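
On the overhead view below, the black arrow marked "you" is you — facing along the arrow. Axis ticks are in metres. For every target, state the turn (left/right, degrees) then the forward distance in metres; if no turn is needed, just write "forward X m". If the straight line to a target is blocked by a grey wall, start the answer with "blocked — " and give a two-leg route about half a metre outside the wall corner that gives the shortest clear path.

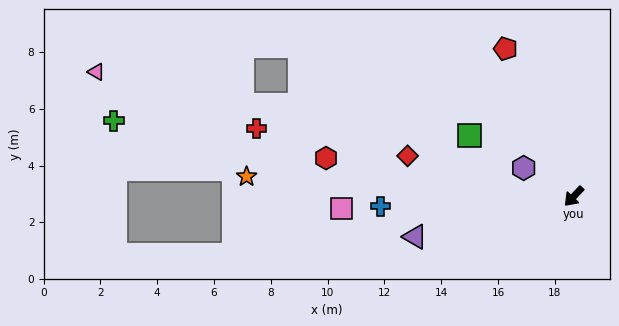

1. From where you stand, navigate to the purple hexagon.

turn right 76°, forward 2.0 m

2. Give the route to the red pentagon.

turn right 112°, forward 5.7 m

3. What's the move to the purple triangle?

turn right 32°, forward 5.8 m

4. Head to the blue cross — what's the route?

turn right 44°, forward 6.8 m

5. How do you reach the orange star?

turn right 50°, forward 11.5 m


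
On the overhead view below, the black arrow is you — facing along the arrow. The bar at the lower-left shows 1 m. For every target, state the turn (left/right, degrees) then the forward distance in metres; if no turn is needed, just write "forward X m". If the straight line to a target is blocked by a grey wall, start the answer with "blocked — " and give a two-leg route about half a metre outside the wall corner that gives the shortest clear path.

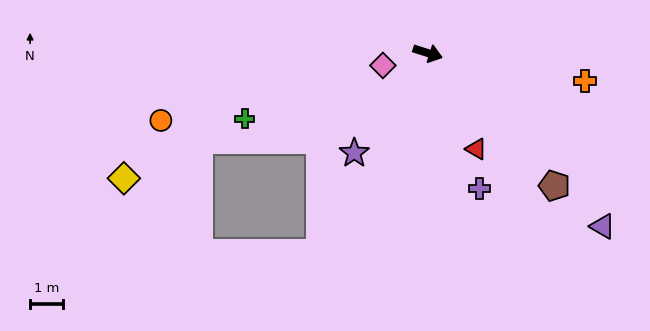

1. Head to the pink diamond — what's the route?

turn right 147°, forward 1.4 m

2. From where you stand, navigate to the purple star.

turn right 109°, forward 3.8 m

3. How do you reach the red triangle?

turn right 46°, forward 3.3 m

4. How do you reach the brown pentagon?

turn right 29°, forward 5.6 m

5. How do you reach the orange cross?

turn left 8°, forward 4.9 m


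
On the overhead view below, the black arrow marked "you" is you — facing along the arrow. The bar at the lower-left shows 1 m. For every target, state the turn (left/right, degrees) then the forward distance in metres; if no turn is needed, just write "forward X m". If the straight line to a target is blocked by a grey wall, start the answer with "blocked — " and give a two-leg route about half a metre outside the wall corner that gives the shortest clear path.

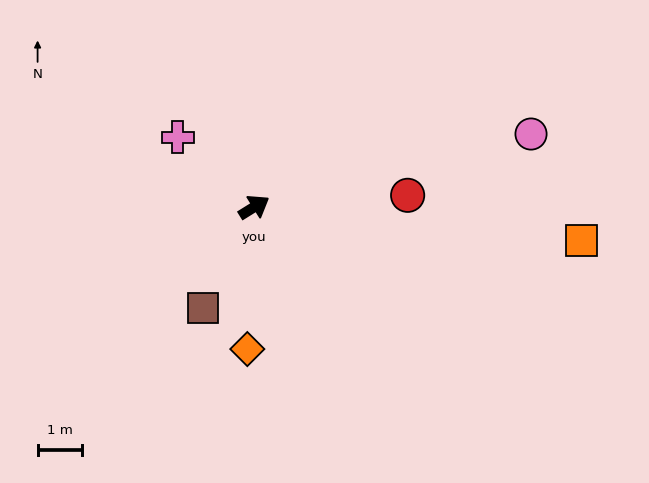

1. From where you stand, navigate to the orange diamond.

turn right 125°, forward 3.2 m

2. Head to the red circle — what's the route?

turn right 28°, forward 3.4 m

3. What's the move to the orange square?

turn right 38°, forward 7.3 m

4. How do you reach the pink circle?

turn right 17°, forward 6.4 m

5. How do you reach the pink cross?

turn left 106°, forward 2.3 m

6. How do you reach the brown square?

turn right 149°, forward 2.5 m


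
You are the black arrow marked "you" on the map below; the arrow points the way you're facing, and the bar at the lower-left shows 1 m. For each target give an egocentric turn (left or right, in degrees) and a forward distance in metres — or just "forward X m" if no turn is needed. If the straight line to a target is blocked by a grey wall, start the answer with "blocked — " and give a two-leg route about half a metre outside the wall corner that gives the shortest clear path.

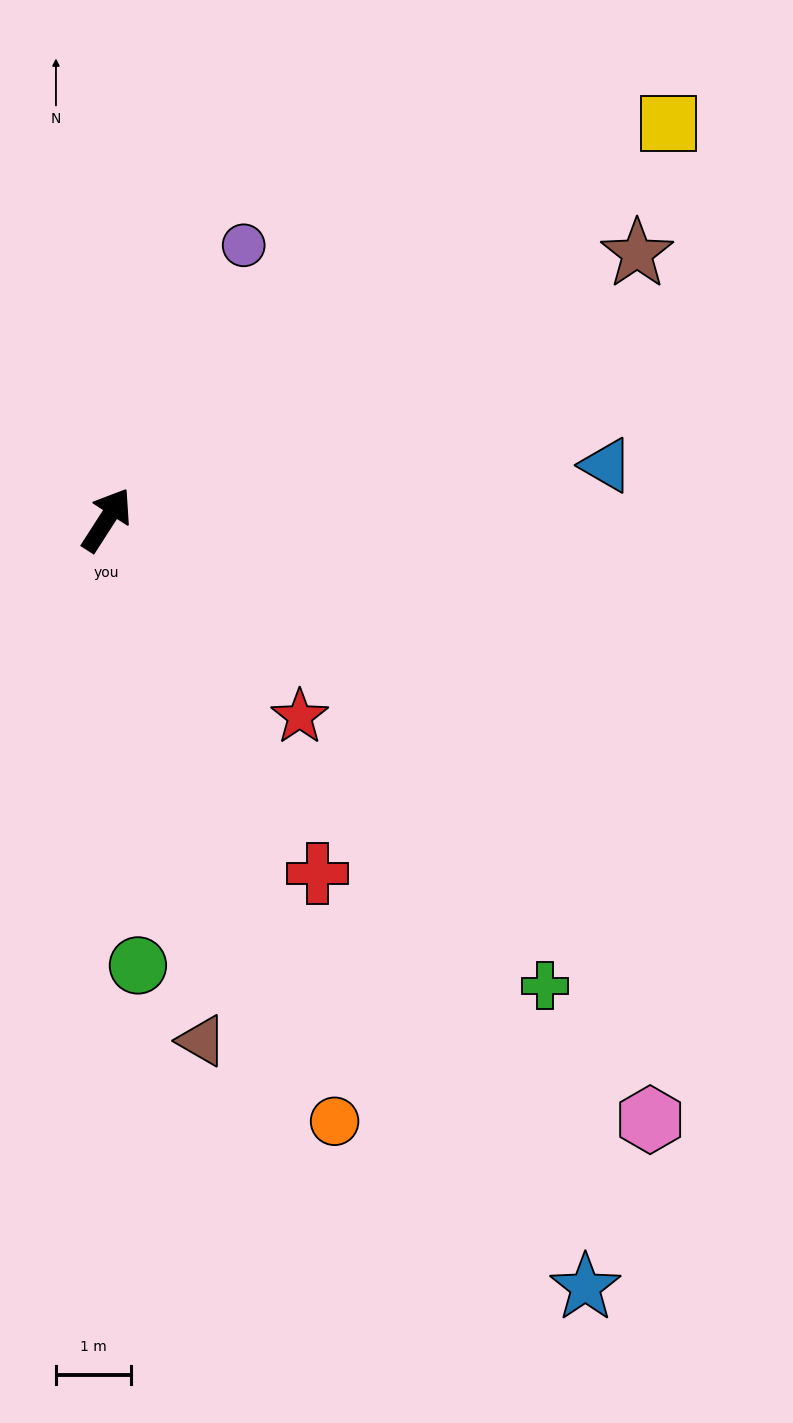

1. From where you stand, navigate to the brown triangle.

turn right 137°, forward 7.1 m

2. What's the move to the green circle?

turn right 143°, forward 6.0 m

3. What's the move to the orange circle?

turn right 126°, forward 8.6 m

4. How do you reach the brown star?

turn right 31°, forward 7.9 m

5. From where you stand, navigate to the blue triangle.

turn right 51°, forward 6.7 m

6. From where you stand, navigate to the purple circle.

turn left 6°, forward 4.1 m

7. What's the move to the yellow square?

turn right 22°, forward 9.2 m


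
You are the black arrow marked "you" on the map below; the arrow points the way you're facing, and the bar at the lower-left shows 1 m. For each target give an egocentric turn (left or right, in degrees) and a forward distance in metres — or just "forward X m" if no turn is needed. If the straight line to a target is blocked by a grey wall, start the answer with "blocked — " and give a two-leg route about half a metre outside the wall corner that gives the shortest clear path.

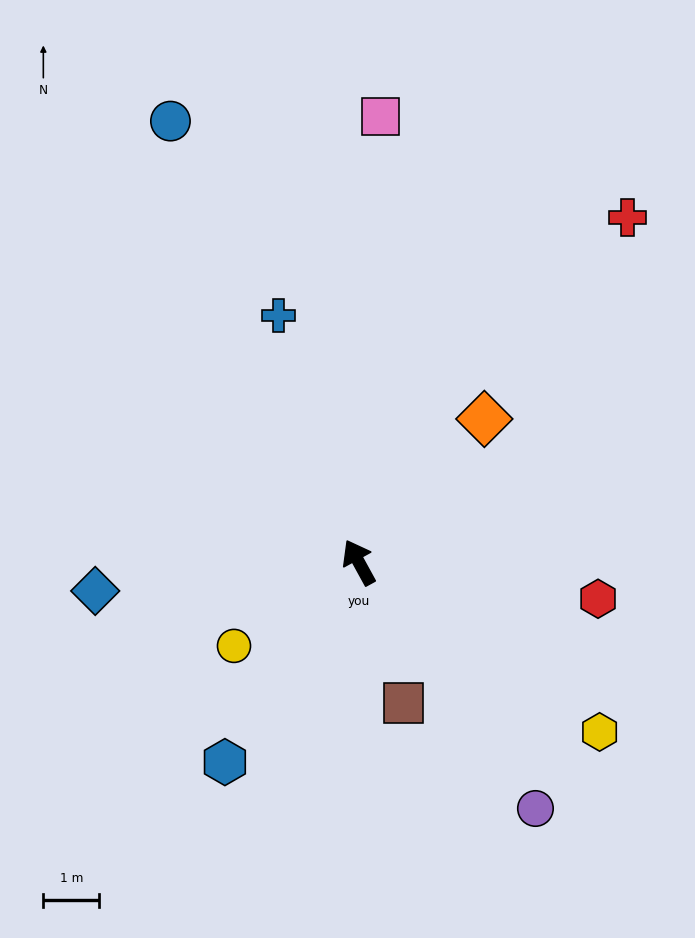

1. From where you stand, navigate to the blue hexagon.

turn left 117°, forward 4.3 m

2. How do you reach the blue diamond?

turn left 67°, forward 4.7 m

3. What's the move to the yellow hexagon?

turn right 154°, forward 5.3 m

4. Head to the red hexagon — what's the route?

turn right 127°, forward 4.3 m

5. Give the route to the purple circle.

turn right 173°, forward 5.4 m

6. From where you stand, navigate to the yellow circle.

turn left 95°, forward 2.7 m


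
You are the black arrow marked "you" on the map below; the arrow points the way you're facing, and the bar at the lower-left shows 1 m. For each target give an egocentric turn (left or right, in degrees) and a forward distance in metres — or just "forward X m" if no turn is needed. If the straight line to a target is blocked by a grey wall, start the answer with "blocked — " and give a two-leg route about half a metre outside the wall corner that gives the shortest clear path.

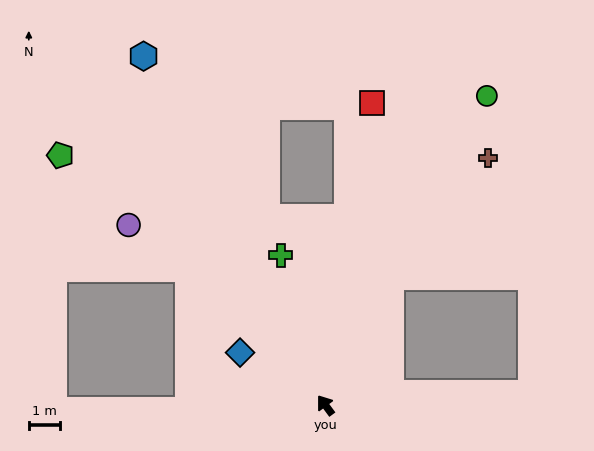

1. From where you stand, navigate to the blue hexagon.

turn right 9°, forward 12.8 m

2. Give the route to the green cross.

turn right 20°, forward 5.1 m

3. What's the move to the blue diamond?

turn left 22°, forward 3.3 m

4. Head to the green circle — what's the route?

turn right 64°, forward 11.3 m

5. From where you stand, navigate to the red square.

turn right 45°, forward 9.9 m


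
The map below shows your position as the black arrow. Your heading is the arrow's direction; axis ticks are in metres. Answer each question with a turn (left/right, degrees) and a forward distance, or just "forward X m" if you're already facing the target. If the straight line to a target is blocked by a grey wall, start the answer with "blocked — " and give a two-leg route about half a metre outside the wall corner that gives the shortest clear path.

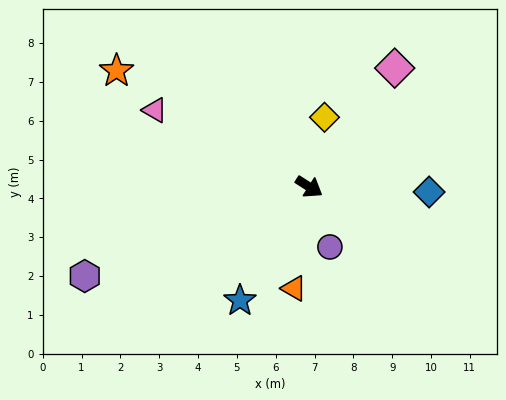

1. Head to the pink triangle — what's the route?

turn right 174°, forward 4.4 m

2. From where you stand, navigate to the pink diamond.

turn left 87°, forward 3.8 m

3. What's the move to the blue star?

turn right 89°, forward 3.4 m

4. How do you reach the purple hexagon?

turn right 126°, forward 6.2 m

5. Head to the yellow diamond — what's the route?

turn left 110°, forward 1.8 m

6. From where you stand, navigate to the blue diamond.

turn left 30°, forward 3.1 m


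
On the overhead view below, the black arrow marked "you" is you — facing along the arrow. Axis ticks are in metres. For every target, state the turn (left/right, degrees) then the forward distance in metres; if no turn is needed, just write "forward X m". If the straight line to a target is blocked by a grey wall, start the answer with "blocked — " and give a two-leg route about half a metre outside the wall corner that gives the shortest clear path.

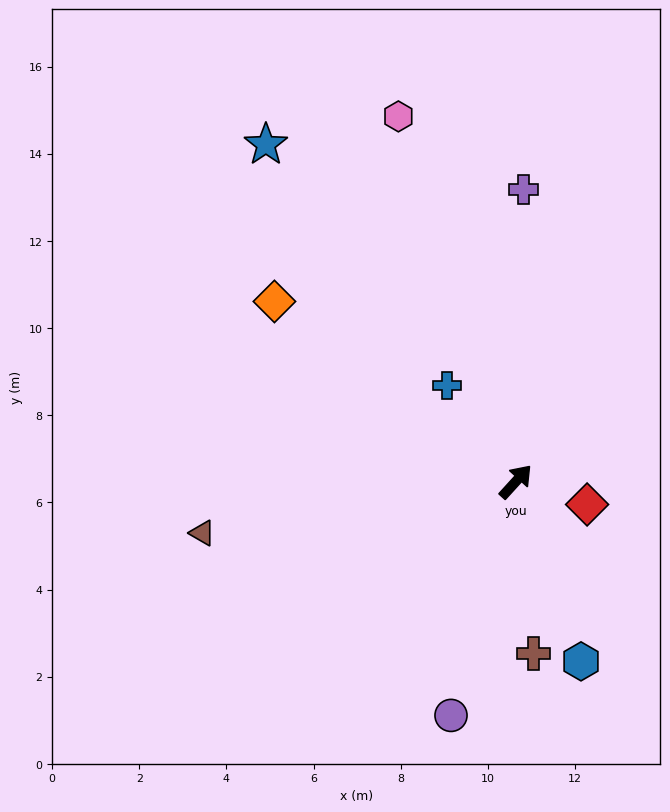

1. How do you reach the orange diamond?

turn left 96°, forward 6.9 m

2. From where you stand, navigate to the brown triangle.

turn left 142°, forward 7.3 m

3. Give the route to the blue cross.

turn left 78°, forward 2.7 m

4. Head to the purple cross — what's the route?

turn left 41°, forward 6.7 m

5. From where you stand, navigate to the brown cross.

turn right 132°, forward 4.0 m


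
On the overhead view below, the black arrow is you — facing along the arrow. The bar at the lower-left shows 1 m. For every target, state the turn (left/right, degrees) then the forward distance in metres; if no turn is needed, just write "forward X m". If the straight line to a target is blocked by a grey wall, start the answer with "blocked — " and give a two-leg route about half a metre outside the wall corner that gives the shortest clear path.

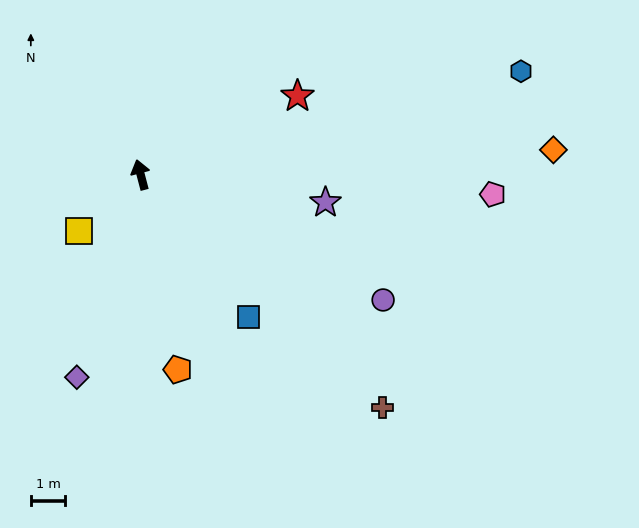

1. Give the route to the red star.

turn right 78°, forward 5.1 m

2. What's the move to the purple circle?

turn right 132°, forward 8.0 m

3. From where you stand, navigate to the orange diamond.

turn right 101°, forward 12.1 m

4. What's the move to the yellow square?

turn left 118°, forward 2.4 m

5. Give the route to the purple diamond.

turn left 148°, forward 6.2 m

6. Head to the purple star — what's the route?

turn right 113°, forward 5.5 m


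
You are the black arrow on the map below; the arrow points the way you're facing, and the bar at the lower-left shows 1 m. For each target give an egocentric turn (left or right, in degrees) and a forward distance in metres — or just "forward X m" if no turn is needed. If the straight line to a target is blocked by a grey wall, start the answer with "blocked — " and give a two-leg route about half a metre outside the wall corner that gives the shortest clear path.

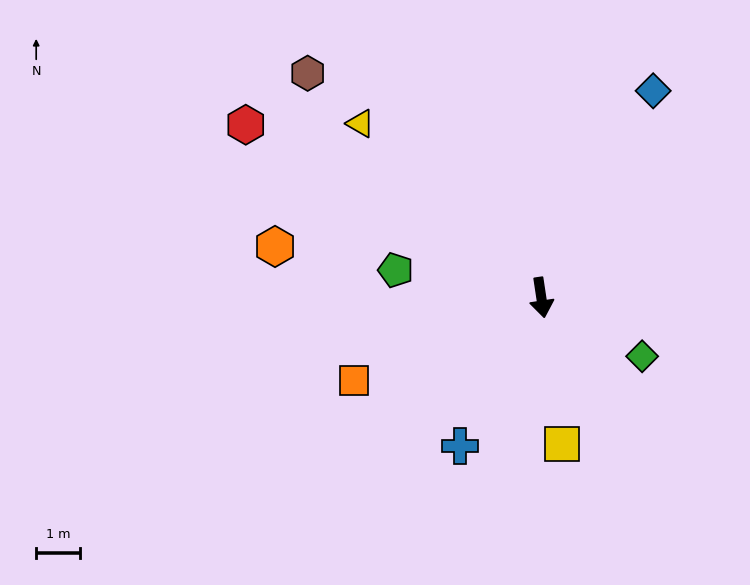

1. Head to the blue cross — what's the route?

turn right 37°, forward 3.9 m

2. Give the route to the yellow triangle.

turn right 142°, forward 5.8 m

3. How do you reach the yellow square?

forward 3.4 m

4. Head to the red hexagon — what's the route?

turn right 129°, forward 7.9 m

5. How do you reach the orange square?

turn right 75°, forward 4.7 m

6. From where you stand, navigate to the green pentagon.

turn right 109°, forward 3.4 m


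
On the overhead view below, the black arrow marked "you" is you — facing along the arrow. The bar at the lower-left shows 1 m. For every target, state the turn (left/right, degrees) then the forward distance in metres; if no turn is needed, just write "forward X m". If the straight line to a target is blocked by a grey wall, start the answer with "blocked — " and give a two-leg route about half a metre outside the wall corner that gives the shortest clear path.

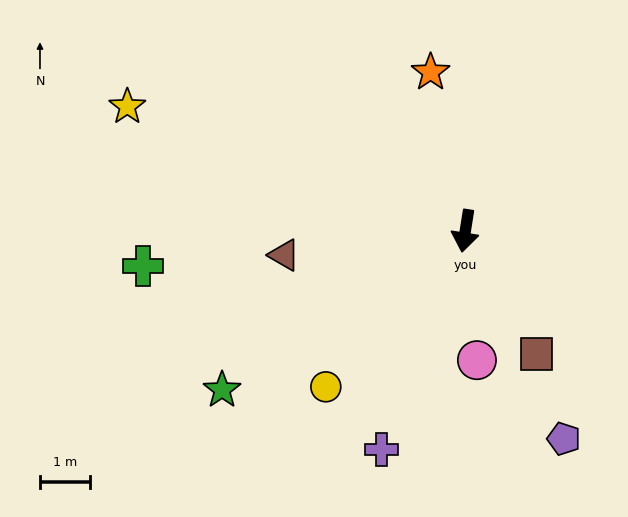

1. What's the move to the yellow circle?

turn right 33°, forward 4.2 m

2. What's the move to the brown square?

turn left 39°, forward 2.9 m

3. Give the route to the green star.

turn right 48°, forward 5.8 m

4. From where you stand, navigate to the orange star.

turn right 159°, forward 3.3 m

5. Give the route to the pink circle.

turn left 14°, forward 2.6 m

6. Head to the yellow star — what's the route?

turn right 101°, forward 7.2 m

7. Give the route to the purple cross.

turn right 12°, forward 4.7 m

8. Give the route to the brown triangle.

turn right 73°, forward 3.7 m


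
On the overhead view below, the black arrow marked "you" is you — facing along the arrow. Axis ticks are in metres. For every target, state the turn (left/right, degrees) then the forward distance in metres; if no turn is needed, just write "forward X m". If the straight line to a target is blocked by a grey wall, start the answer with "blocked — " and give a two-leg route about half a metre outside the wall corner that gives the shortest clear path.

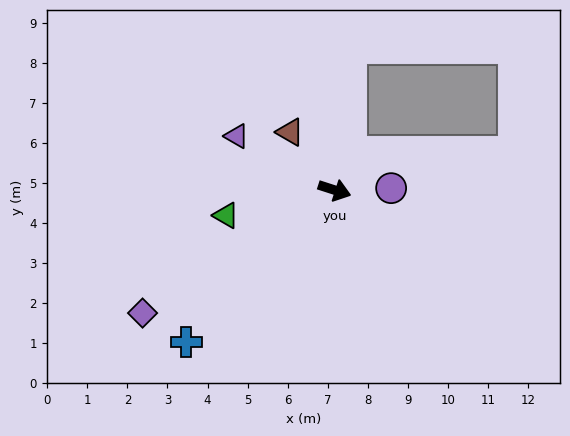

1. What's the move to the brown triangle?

turn left 145°, forward 1.8 m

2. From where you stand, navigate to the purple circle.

turn left 20°, forward 1.4 m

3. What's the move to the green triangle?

turn right 149°, forward 2.8 m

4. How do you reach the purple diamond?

turn right 129°, forward 5.7 m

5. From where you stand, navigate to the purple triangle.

turn left 169°, forward 2.8 m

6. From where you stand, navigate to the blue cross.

turn right 116°, forward 5.3 m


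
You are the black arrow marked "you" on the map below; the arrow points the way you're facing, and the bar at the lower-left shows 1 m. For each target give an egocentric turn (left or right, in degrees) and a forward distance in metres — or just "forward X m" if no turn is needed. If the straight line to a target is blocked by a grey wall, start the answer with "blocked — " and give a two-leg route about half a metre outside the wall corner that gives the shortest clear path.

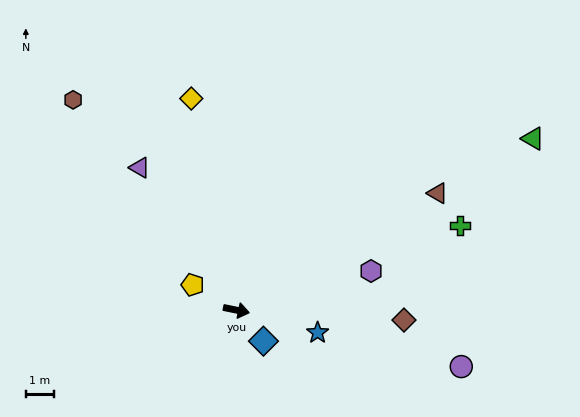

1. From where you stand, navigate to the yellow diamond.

turn left 114°, forward 7.6 m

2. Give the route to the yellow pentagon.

turn left 162°, forward 1.8 m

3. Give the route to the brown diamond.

turn left 8°, forward 5.9 m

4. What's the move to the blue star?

turn right 4°, forward 3.0 m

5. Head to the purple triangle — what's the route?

turn left 136°, forward 6.1 m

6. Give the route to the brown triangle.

turn left 42°, forward 8.2 m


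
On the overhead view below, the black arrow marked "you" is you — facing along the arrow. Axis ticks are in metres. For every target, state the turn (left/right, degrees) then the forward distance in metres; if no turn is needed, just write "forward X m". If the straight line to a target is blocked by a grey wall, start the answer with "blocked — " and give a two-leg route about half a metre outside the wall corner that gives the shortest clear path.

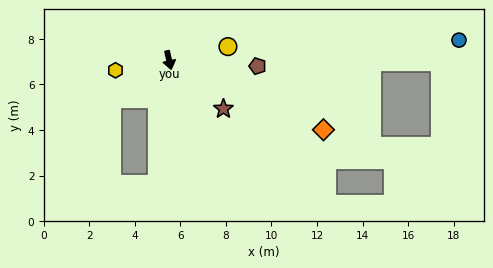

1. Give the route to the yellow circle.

turn left 90°, forward 2.6 m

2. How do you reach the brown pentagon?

turn left 74°, forward 3.9 m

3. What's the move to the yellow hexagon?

turn right 92°, forward 2.4 m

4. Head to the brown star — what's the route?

turn left 36°, forward 3.2 m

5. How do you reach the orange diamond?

turn left 53°, forward 7.4 m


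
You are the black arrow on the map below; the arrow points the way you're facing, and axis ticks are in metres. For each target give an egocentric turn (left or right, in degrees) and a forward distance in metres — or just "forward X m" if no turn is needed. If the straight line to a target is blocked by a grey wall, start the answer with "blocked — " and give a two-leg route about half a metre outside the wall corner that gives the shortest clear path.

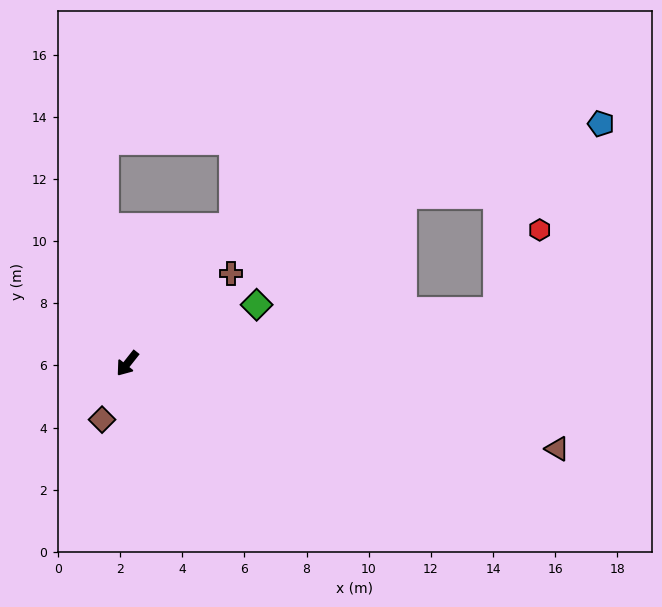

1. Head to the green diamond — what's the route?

turn left 153°, forward 4.6 m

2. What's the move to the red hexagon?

blocked — turn left 137°, forward 12.0 m, then turn left 53°, forward 2.9 m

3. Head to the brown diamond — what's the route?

turn left 14°, forward 2.0 m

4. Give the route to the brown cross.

turn left 169°, forward 4.4 m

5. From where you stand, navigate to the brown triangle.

turn left 117°, forward 14.1 m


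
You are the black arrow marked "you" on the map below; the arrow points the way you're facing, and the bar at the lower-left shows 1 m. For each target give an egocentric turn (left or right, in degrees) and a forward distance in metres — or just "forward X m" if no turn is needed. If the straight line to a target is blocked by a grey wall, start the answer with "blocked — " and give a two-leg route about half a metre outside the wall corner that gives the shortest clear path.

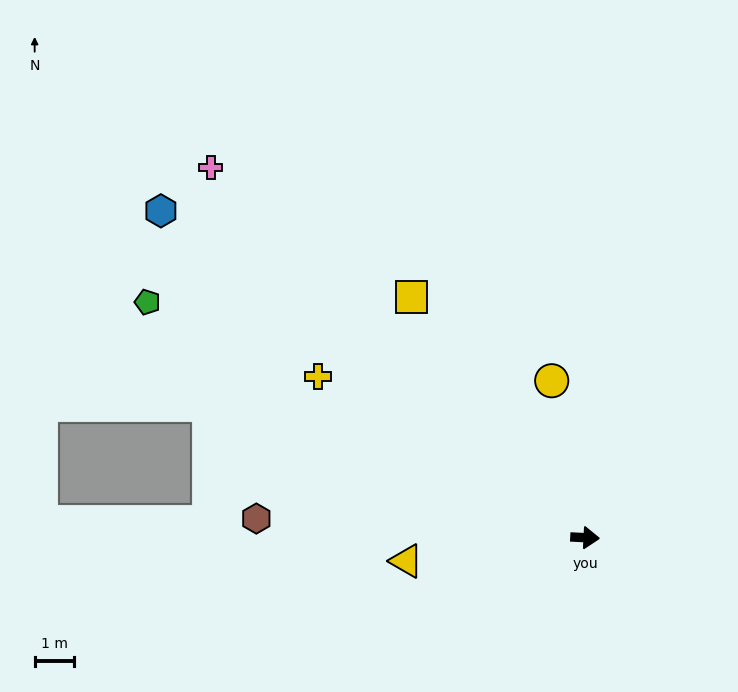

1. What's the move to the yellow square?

turn left 129°, forward 7.6 m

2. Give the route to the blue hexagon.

turn left 145°, forward 13.7 m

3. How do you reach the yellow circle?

turn left 105°, forward 4.1 m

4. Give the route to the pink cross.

turn left 138°, forward 13.4 m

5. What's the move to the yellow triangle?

turn right 170°, forward 4.6 m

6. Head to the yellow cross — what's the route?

turn left 152°, forward 8.0 m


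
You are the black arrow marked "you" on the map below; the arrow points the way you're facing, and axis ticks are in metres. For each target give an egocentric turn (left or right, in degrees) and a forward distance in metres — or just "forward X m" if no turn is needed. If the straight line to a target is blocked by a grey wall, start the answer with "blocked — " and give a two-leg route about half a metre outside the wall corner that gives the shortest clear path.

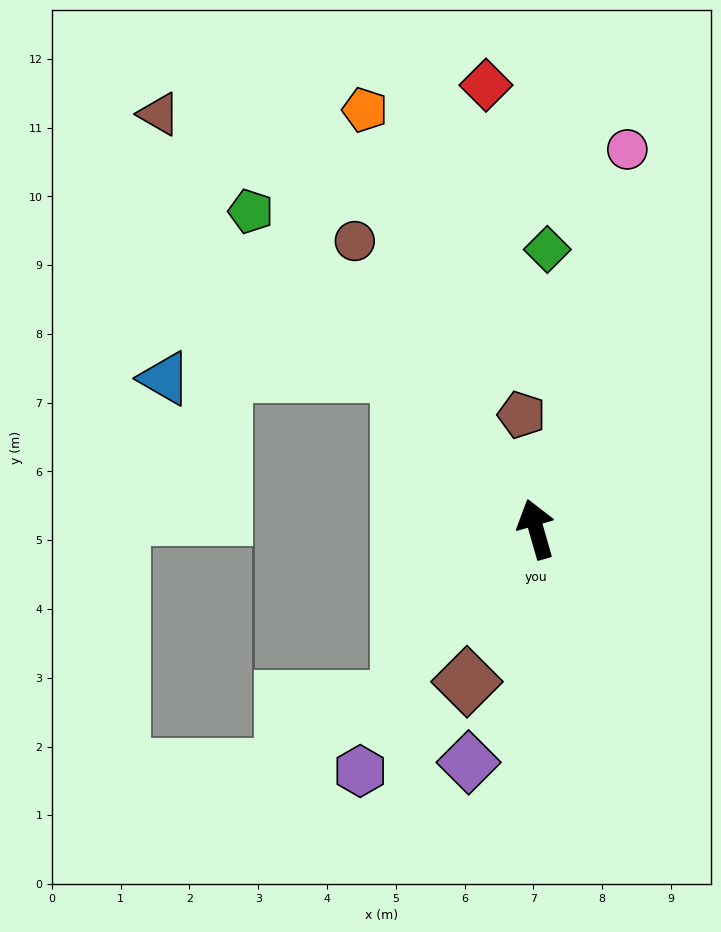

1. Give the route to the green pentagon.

turn left 26°, forward 6.2 m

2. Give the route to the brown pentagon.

turn right 9°, forward 1.7 m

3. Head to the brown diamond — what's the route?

turn left 140°, forward 2.4 m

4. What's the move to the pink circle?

turn right 29°, forward 5.7 m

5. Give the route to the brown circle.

turn left 16°, forward 4.9 m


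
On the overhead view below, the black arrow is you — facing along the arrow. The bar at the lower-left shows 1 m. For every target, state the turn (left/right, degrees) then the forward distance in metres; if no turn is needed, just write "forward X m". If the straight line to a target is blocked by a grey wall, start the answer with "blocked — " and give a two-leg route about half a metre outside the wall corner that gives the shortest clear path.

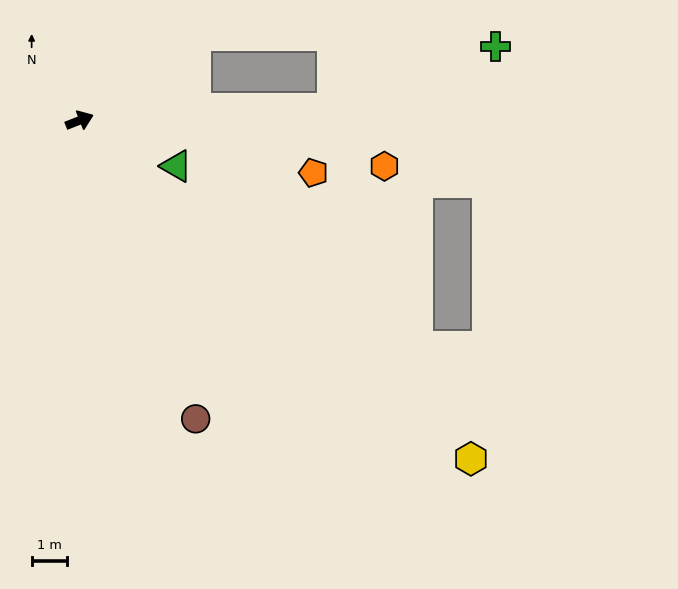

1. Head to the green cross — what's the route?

blocked — turn right 19°, forward 7.1 m, then turn left 18°, forward 4.9 m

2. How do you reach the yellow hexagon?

turn right 62°, forward 14.6 m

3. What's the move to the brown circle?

turn right 90°, forward 9.0 m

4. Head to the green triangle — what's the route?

turn right 47°, forward 3.0 m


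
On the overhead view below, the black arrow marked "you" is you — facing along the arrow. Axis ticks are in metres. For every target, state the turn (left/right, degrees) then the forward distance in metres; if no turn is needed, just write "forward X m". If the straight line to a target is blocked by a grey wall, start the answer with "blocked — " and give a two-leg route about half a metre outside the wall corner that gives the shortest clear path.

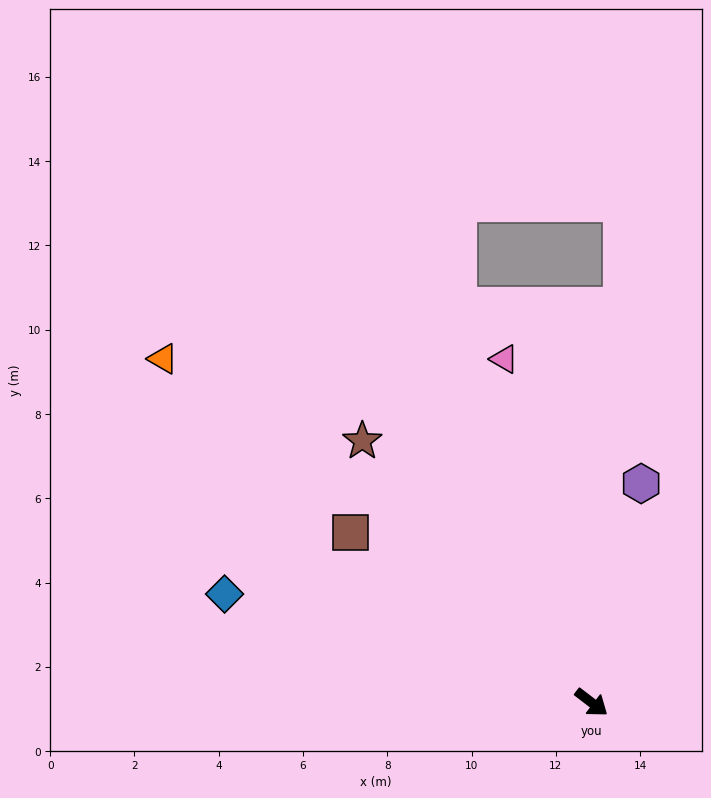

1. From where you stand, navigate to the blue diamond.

turn right 159°, forward 9.1 m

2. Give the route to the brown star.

turn left 169°, forward 8.3 m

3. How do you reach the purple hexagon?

turn left 115°, forward 5.3 m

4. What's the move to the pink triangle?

turn left 142°, forward 8.4 m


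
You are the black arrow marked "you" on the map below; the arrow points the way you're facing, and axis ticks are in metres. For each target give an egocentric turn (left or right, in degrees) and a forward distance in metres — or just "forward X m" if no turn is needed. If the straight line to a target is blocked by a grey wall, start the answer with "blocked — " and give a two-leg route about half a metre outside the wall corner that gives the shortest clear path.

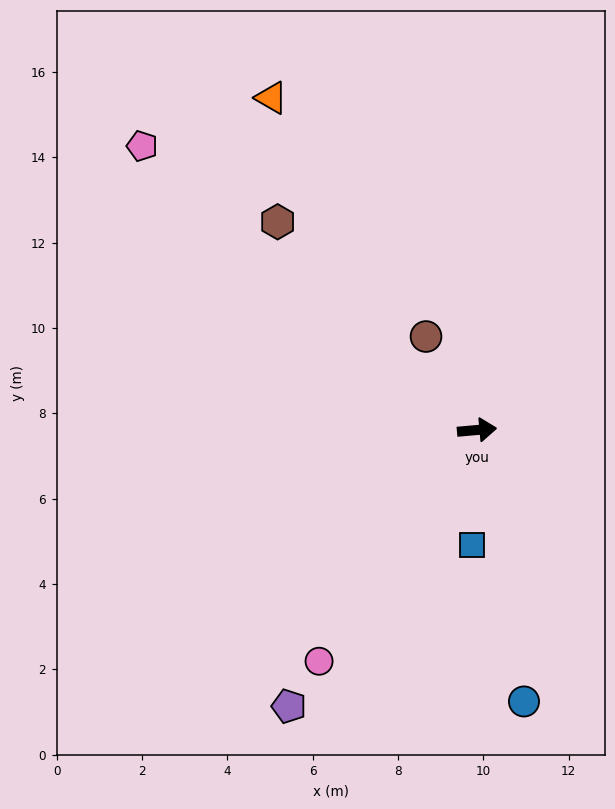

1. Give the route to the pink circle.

turn right 129°, forward 6.6 m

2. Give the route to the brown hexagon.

turn left 129°, forward 6.8 m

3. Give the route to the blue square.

turn right 97°, forward 2.7 m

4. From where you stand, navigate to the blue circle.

turn right 85°, forward 6.5 m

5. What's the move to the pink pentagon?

turn left 135°, forward 10.3 m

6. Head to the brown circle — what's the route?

turn left 114°, forward 2.5 m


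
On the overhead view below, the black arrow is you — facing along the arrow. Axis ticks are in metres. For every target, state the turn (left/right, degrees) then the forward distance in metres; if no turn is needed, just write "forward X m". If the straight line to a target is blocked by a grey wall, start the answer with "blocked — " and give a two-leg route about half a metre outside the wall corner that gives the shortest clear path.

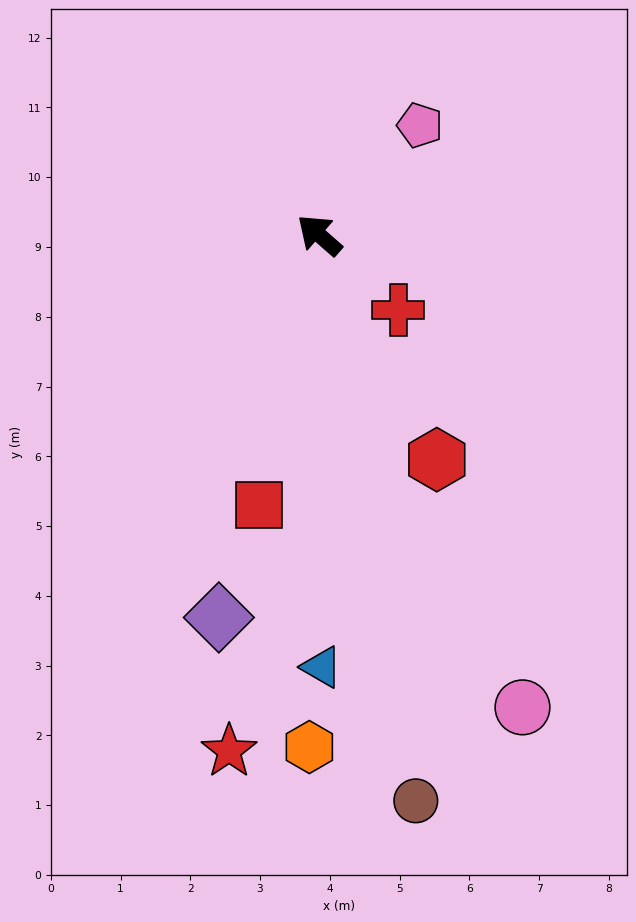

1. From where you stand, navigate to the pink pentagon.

turn right 91°, forward 2.1 m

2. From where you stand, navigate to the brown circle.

turn left 141°, forward 8.2 m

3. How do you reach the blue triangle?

turn left 132°, forward 6.2 m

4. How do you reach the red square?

turn left 119°, forward 4.0 m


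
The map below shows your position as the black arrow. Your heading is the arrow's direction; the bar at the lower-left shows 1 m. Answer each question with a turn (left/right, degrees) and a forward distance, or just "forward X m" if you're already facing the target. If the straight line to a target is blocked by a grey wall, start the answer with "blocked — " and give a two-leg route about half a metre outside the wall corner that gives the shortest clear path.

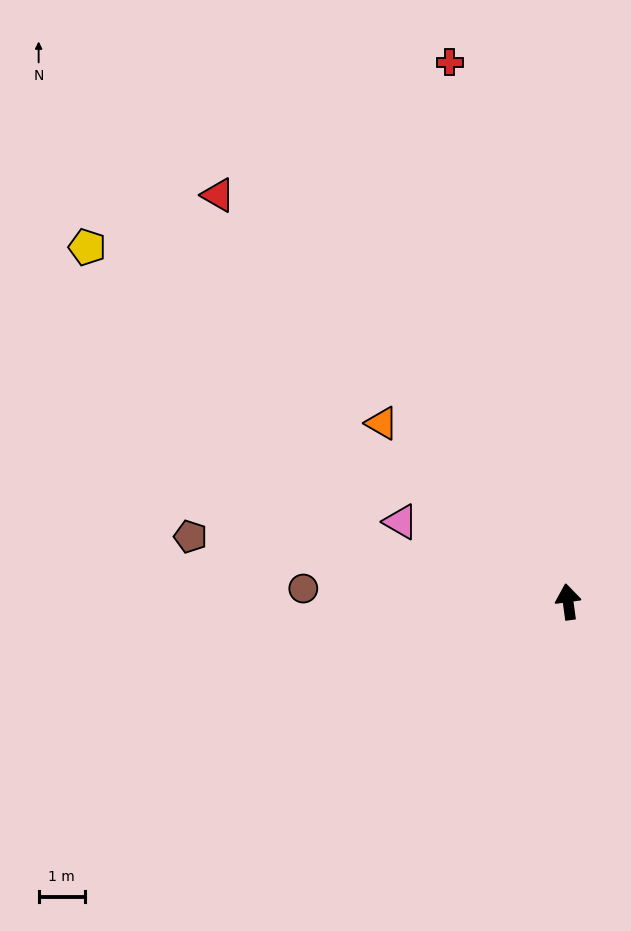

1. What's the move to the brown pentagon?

turn left 72°, forward 8.3 m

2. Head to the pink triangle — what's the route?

turn left 57°, forward 4.0 m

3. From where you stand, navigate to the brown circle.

turn left 79°, forward 5.8 m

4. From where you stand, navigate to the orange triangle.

turn left 38°, forward 5.6 m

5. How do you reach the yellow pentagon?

turn left 46°, forward 13.0 m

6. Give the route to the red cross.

turn left 5°, forward 12.0 m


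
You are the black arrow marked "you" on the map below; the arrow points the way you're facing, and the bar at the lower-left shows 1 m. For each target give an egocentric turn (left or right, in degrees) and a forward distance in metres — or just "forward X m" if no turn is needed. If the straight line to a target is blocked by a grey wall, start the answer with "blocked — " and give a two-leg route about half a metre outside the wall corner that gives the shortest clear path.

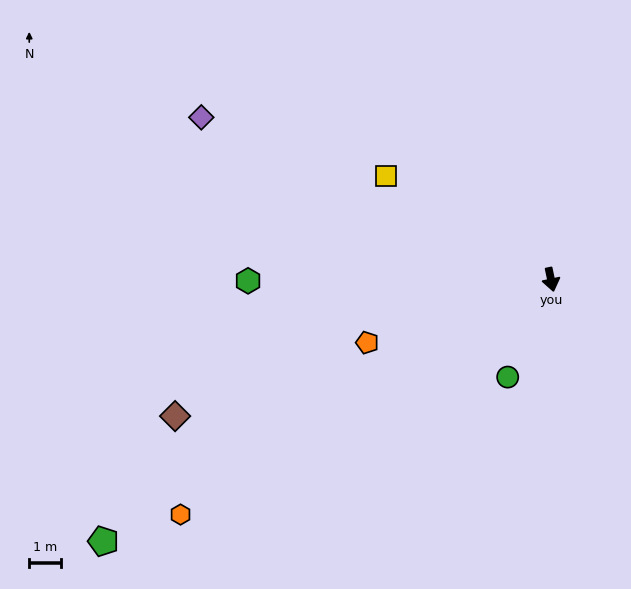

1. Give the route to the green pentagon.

turn right 72°, forward 16.2 m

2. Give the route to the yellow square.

turn right 134°, forward 6.1 m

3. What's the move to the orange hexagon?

turn right 70°, forward 13.7 m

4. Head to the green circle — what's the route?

turn right 36°, forward 3.3 m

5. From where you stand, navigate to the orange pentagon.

turn right 83°, forward 6.1 m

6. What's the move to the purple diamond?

turn right 127°, forward 12.1 m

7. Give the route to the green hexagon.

turn right 102°, forward 9.5 m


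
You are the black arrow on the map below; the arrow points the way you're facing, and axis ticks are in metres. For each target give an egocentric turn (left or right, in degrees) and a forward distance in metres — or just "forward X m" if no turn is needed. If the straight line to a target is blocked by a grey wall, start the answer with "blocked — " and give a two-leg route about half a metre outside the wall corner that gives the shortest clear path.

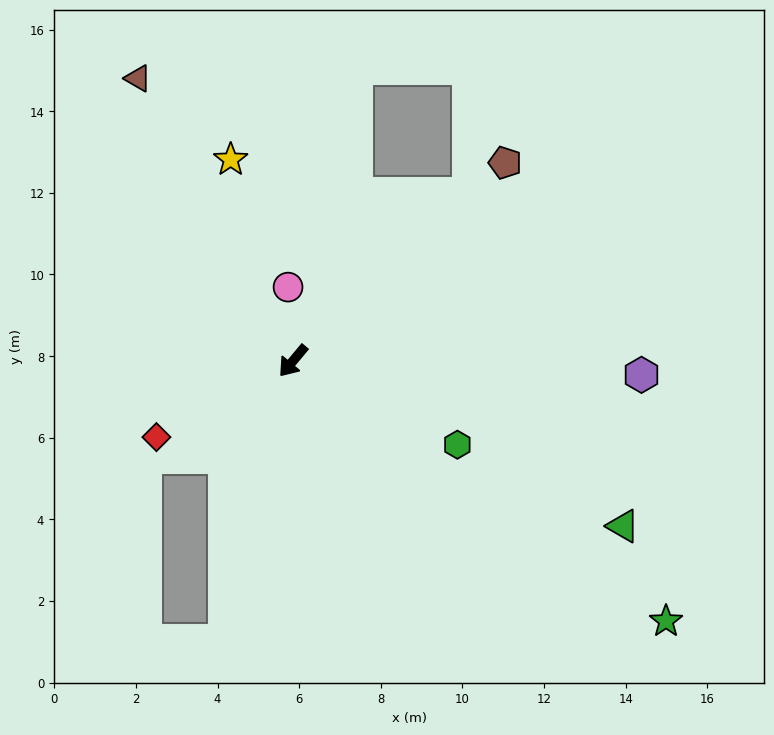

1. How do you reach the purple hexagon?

turn left 128°, forward 8.5 m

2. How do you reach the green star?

turn left 95°, forward 11.1 m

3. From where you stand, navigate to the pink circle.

turn right 136°, forward 1.8 m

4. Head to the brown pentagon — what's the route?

turn left 173°, forward 7.1 m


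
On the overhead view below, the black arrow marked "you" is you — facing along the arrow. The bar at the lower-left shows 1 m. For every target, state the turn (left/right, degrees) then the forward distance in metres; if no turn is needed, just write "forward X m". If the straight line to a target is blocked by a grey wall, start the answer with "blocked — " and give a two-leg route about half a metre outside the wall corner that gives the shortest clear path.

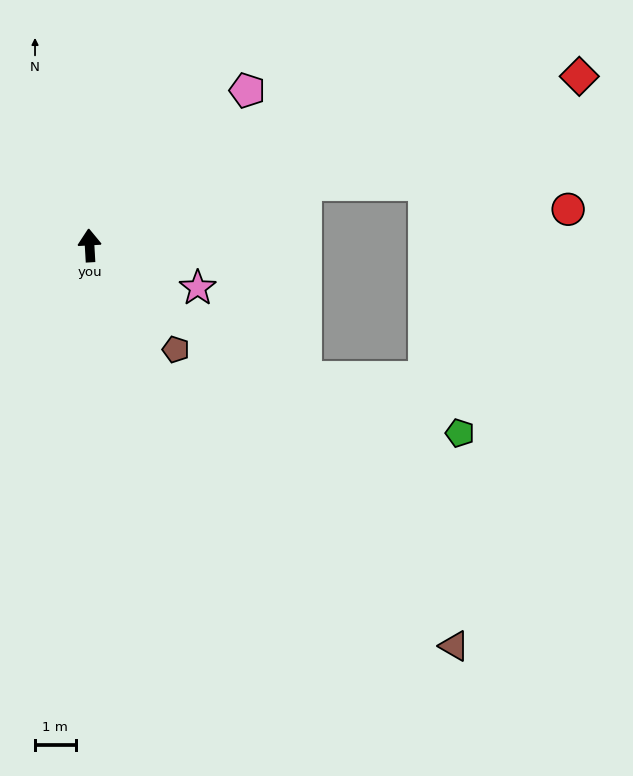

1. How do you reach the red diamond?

turn right 74°, forward 12.8 m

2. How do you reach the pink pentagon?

turn right 49°, forward 5.5 m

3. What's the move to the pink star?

turn right 115°, forward 2.9 m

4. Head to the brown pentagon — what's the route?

turn right 144°, forward 3.3 m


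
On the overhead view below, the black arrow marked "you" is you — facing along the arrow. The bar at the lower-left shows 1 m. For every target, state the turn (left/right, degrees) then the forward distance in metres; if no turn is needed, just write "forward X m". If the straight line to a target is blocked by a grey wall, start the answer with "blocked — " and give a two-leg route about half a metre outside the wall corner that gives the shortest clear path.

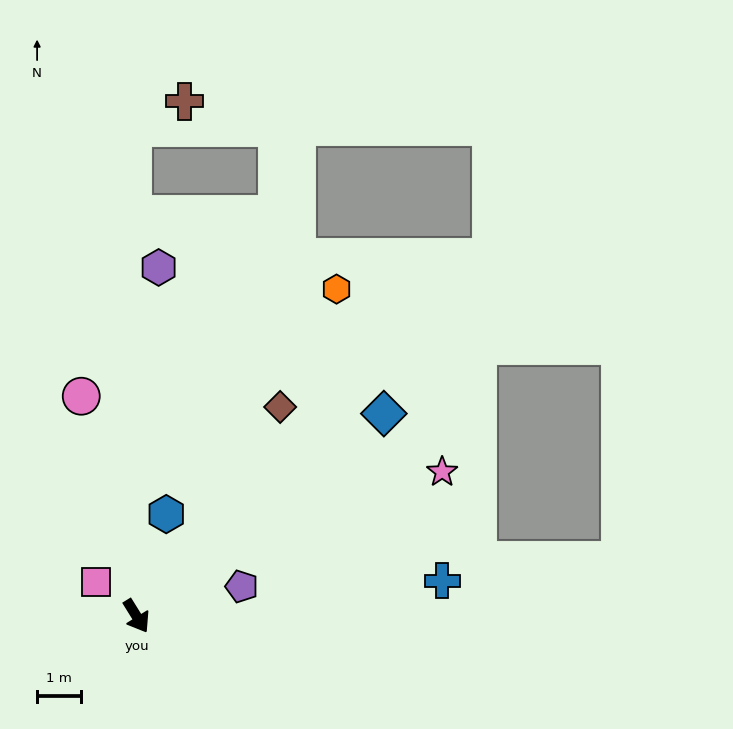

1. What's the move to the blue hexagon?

turn left 132°, forward 2.4 m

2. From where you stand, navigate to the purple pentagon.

turn left 74°, forward 2.5 m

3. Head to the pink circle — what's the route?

turn left 162°, forward 5.2 m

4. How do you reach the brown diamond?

turn left 114°, forward 5.8 m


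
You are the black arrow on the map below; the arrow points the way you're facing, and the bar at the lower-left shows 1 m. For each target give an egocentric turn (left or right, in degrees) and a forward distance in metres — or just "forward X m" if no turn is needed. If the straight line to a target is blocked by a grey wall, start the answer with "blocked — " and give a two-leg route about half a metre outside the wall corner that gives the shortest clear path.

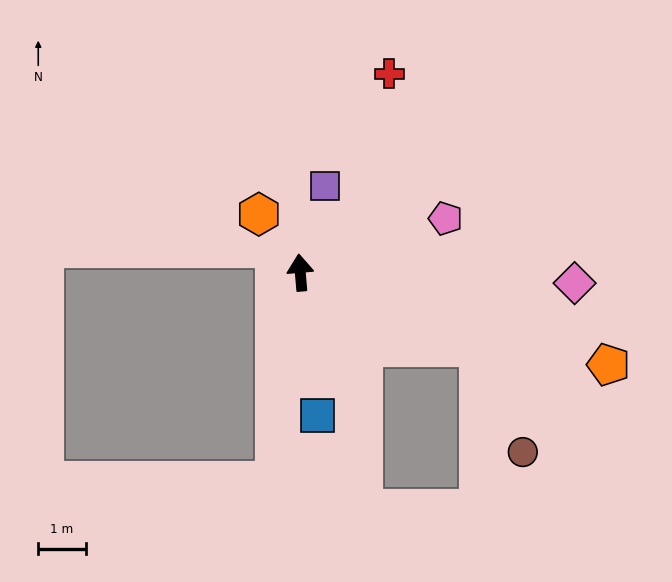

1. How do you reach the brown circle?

blocked — turn right 117°, forward 4.1 m, then turn right 46°, forward 2.4 m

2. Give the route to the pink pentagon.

turn right 74°, forward 3.3 m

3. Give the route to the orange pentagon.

turn right 112°, forward 6.7 m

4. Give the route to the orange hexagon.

turn left 31°, forward 1.5 m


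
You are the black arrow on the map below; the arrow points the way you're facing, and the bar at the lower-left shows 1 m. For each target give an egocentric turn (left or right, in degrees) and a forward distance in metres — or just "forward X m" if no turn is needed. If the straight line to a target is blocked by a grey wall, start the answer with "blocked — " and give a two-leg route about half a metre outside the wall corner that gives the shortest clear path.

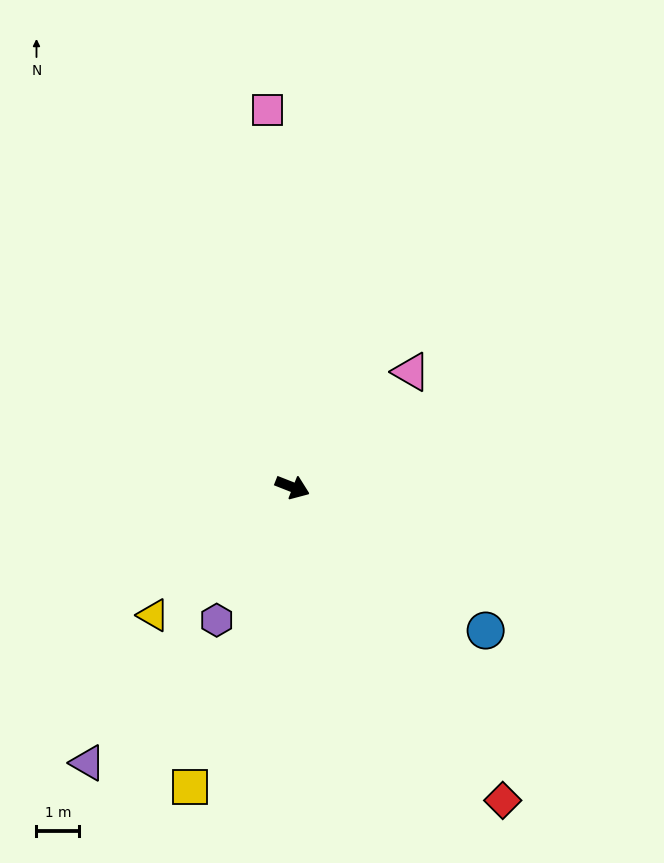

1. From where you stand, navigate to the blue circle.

turn right 15°, forward 5.6 m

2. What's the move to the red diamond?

turn right 35°, forward 8.9 m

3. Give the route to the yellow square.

turn right 87°, forward 7.4 m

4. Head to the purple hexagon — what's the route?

turn right 98°, forward 3.6 m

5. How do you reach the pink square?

turn left 115°, forward 8.9 m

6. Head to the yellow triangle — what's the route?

turn right 116°, forward 4.4 m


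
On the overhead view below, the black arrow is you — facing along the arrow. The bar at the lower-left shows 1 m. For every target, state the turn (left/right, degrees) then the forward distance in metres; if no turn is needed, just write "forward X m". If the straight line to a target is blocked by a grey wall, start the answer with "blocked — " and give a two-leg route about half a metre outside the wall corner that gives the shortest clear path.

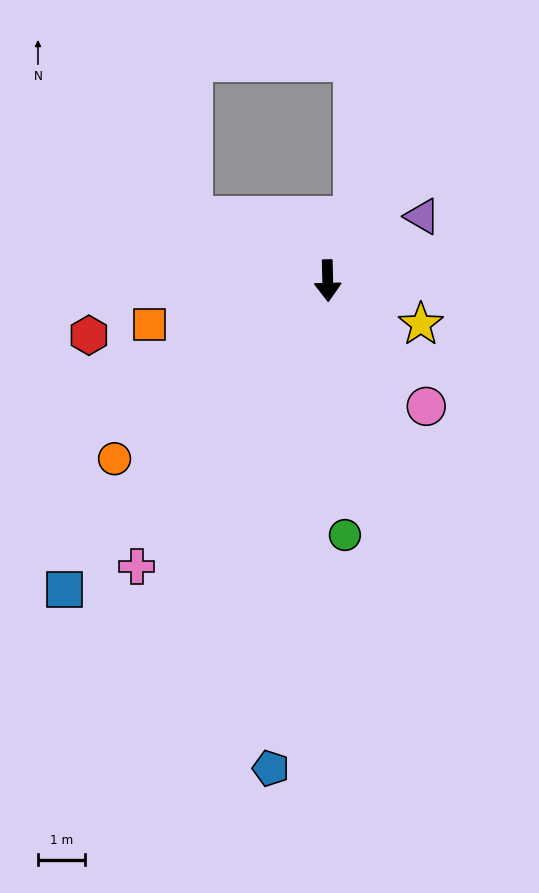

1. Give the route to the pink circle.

turn left 37°, forward 3.4 m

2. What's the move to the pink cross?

turn right 35°, forward 7.3 m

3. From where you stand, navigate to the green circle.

turn left 2°, forward 5.4 m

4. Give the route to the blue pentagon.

turn right 8°, forward 10.4 m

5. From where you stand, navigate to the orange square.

turn right 78°, forward 3.9 m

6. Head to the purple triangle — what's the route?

turn left 123°, forward 2.4 m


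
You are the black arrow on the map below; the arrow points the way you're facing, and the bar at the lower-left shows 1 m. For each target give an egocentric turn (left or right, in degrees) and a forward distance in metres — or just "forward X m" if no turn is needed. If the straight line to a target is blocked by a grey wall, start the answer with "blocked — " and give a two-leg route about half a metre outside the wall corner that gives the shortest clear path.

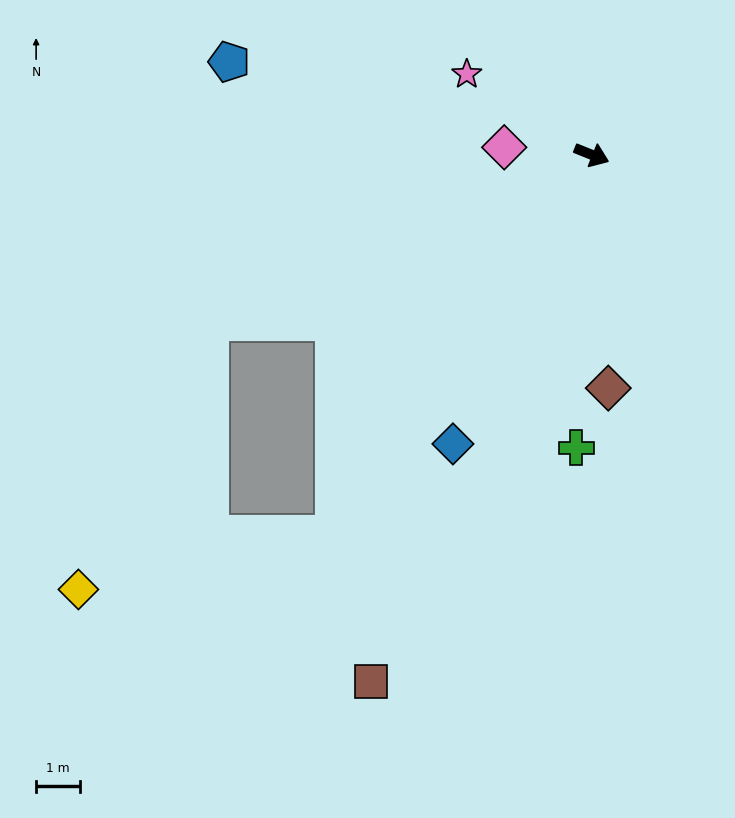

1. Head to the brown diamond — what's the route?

turn right 64°, forward 5.3 m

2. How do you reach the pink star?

turn left 169°, forward 3.4 m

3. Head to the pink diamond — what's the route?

turn right 163°, forward 2.0 m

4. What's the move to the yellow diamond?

blocked — turn right 134°, forward 9.5 m, then turn left 40°, forward 6.8 m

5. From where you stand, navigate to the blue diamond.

turn right 94°, forward 7.3 m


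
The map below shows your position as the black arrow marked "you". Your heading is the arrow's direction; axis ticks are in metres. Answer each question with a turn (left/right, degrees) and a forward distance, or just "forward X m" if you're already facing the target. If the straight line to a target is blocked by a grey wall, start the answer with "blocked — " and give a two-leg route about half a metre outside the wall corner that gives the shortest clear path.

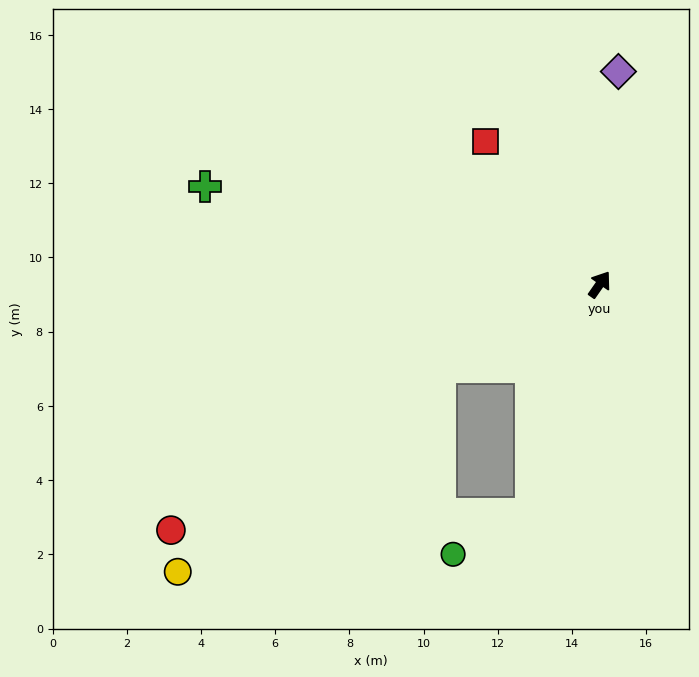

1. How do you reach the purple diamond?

turn left 30°, forward 5.8 m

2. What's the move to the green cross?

turn left 111°, forward 11.0 m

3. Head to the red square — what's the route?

turn left 74°, forward 4.9 m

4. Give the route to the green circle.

blocked — turn right 162°, forward 6.4 m, then turn right 45°, forward 2.4 m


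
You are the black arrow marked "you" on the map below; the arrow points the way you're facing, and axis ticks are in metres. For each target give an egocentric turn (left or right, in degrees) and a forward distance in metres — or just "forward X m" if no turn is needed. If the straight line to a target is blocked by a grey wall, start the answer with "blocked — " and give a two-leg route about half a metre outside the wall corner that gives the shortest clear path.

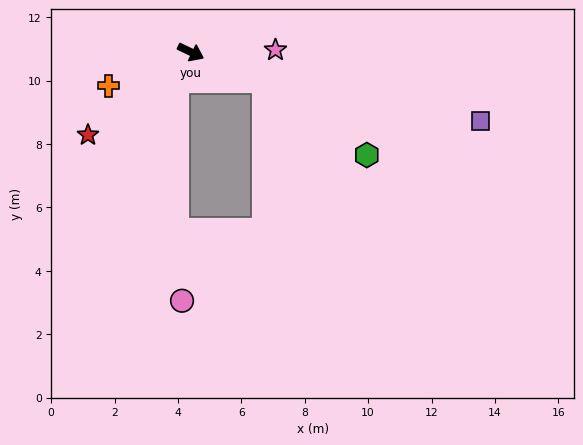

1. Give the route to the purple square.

turn left 12°, forward 9.4 m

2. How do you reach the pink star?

turn left 27°, forward 2.7 m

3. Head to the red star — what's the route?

turn right 115°, forward 4.2 m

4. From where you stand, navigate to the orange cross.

turn right 132°, forward 2.8 m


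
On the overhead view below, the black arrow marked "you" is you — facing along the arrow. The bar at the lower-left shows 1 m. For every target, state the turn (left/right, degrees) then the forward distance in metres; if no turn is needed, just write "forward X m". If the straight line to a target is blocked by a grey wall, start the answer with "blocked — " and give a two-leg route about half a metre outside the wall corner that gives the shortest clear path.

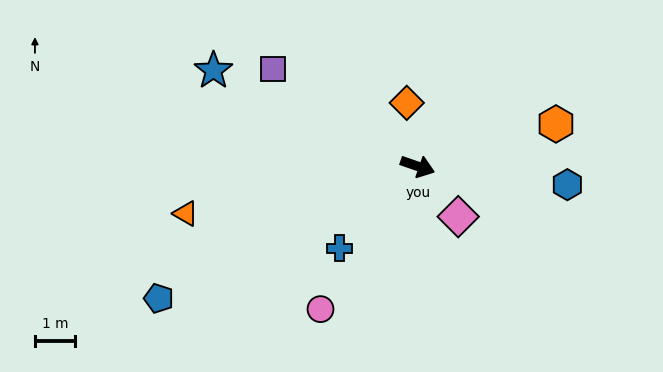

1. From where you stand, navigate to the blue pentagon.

turn right 134°, forward 7.3 m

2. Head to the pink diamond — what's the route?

turn right 32°, forward 1.6 m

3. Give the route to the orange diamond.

turn left 119°, forward 1.6 m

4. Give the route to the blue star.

turn left 174°, forward 5.6 m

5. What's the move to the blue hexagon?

turn left 12°, forward 3.8 m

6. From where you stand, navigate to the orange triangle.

turn right 149°, forward 5.9 m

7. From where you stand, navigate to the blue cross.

turn right 114°, forward 2.8 m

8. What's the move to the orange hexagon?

turn left 36°, forward 3.6 m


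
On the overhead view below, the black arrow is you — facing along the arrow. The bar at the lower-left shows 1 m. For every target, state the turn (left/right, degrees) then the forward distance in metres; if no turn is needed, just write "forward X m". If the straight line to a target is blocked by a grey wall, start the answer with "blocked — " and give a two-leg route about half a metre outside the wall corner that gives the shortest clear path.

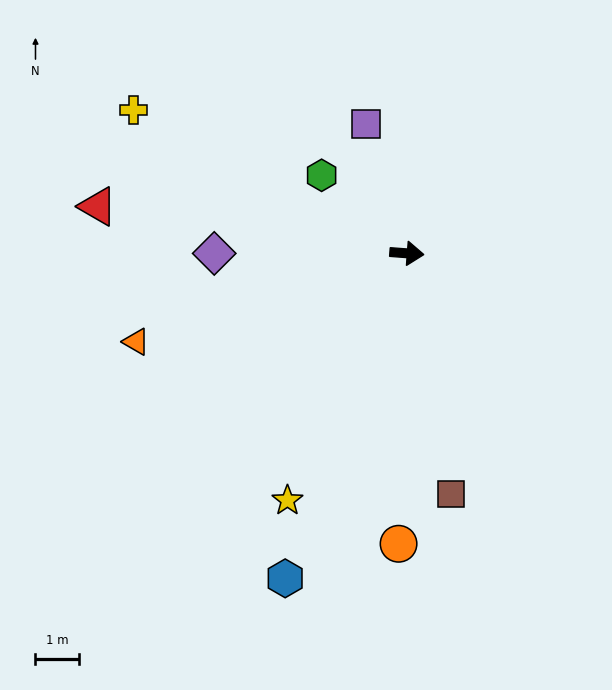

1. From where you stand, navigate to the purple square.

turn left 112°, forward 3.1 m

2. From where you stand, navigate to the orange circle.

turn right 87°, forward 6.7 m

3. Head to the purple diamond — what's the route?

turn right 176°, forward 4.4 m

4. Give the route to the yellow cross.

turn left 157°, forward 7.1 m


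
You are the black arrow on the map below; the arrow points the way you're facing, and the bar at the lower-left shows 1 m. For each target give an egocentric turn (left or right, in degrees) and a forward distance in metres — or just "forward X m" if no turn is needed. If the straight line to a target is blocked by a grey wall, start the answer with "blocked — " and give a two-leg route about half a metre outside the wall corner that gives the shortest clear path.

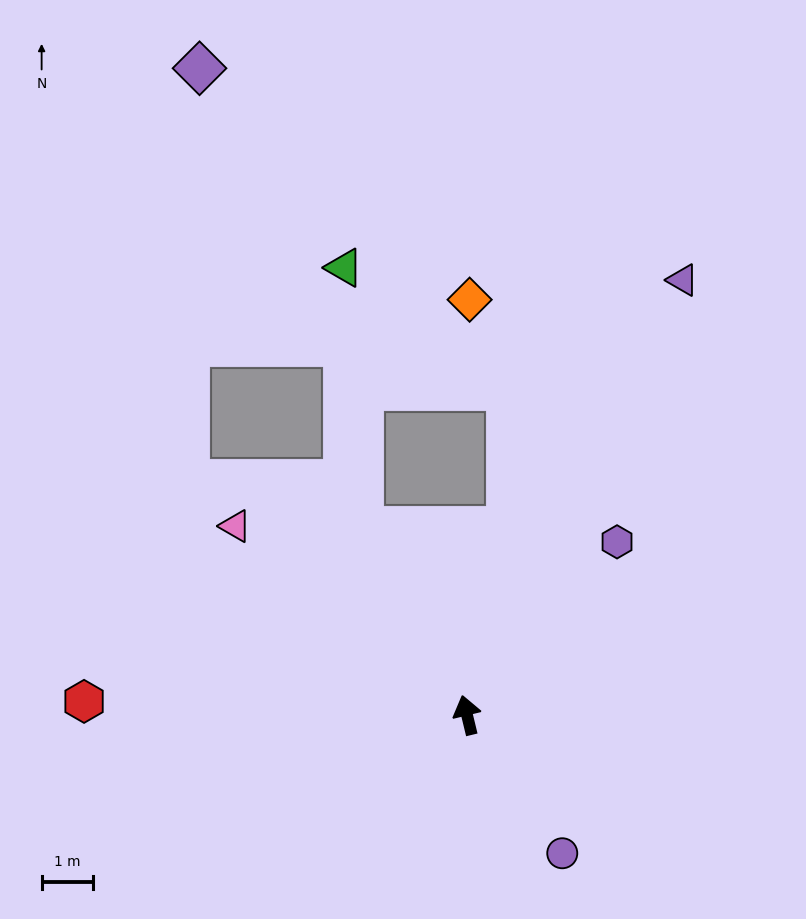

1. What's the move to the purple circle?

turn right 159°, forward 3.3 m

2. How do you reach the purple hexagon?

turn right 54°, forward 4.5 m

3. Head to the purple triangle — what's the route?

turn right 40°, forward 9.5 m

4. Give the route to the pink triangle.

turn left 37°, forward 5.9 m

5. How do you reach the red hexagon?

turn left 74°, forward 7.5 m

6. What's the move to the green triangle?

blocked — turn left 16°, forward 4.2 m, then turn right 26°, forward 5.1 m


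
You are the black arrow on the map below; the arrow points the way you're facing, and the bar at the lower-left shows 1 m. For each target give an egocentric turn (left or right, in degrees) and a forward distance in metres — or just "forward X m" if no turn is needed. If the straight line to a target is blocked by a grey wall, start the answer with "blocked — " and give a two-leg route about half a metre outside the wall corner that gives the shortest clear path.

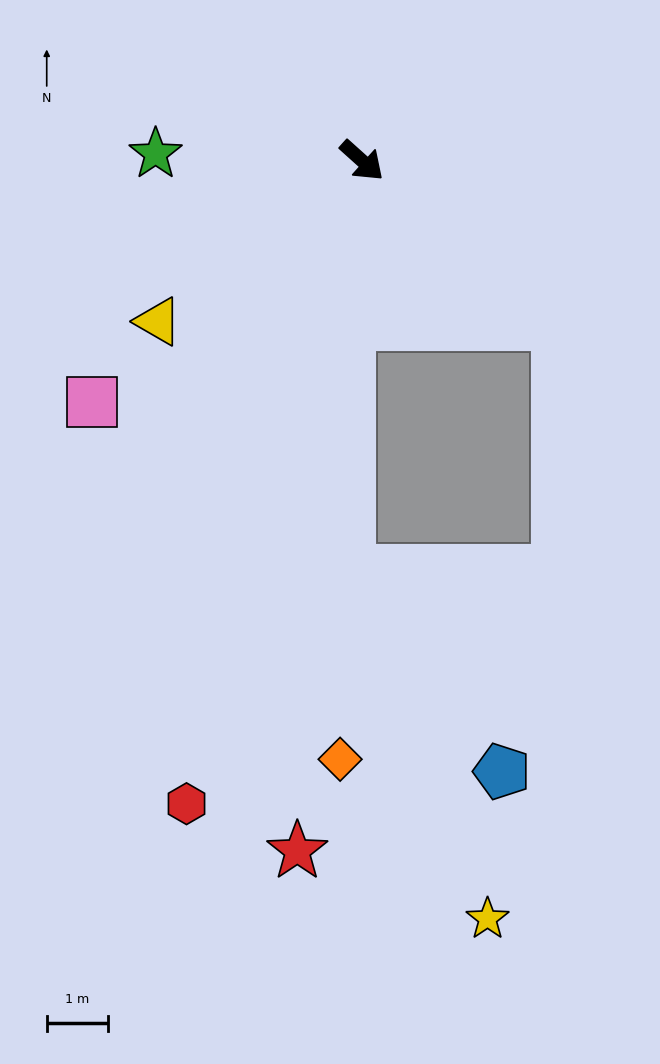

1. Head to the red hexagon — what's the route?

turn right 63°, forward 10.9 m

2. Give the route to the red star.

turn right 53°, forward 11.3 m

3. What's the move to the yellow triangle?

turn right 100°, forward 4.3 m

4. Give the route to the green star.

turn right 140°, forward 3.4 m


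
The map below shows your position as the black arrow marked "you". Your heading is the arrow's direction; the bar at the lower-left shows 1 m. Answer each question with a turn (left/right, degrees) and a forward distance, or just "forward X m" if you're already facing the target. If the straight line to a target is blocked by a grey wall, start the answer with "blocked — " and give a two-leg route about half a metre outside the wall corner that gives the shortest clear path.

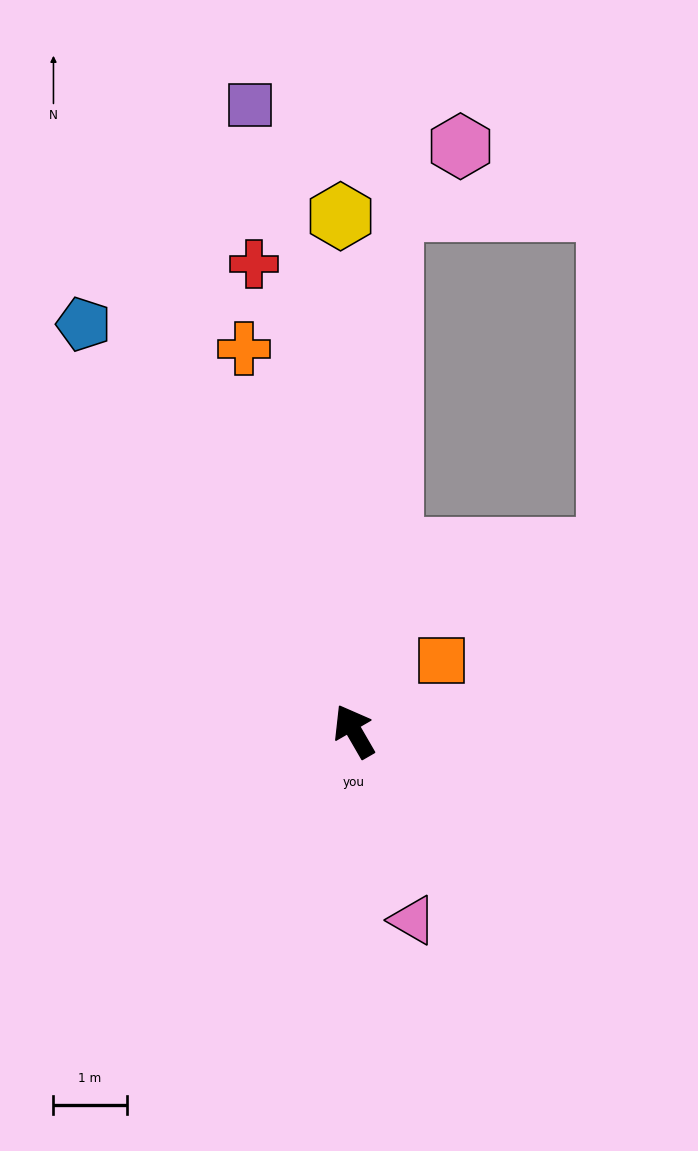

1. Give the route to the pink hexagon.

blocked — turn right 34°, forward 7.1 m, then turn right 43°, forward 1.3 m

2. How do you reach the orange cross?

turn right 14°, forward 5.4 m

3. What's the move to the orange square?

turn right 81°, forward 1.5 m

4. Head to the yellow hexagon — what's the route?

turn right 29°, forward 7.0 m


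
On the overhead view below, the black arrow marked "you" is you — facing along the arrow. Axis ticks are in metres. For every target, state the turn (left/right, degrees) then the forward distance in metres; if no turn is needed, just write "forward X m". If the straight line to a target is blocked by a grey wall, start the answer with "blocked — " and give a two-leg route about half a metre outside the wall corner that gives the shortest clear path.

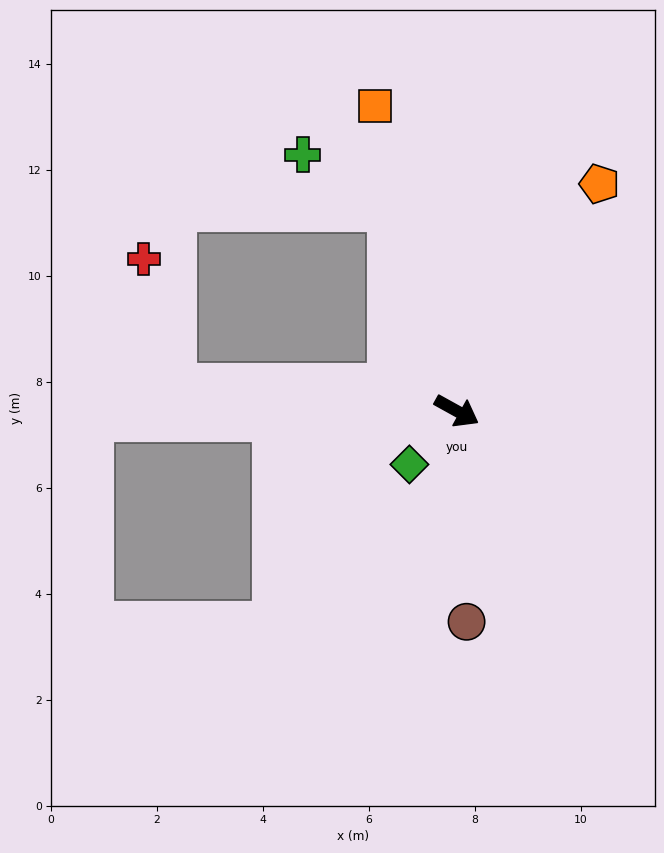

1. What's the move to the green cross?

blocked — turn left 137°, forward 4.0 m, then turn left 40°, forward 1.9 m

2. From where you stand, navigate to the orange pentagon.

turn left 87°, forward 5.1 m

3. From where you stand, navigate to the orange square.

turn left 134°, forward 6.0 m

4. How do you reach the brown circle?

turn right 58°, forward 4.0 m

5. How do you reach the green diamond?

turn right 103°, forward 1.3 m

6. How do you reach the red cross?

blocked — turn right 156°, forward 5.3 m, then turn right 71°, forward 2.5 m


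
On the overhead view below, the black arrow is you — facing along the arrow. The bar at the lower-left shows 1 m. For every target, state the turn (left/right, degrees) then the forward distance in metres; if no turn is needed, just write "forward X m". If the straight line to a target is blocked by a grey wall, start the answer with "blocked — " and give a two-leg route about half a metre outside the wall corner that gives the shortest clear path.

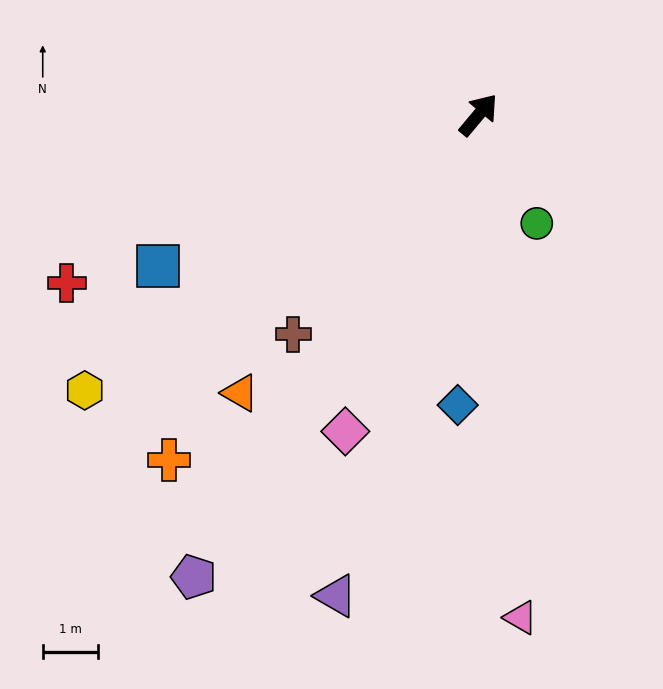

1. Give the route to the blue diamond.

turn right 144°, forward 5.3 m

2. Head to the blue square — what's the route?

turn left 155°, forward 6.4 m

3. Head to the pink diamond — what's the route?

turn right 163°, forward 6.2 m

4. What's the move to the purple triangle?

turn right 157°, forward 9.1 m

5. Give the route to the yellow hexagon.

turn left 165°, forward 8.7 m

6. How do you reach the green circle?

turn right 112°, forward 2.2 m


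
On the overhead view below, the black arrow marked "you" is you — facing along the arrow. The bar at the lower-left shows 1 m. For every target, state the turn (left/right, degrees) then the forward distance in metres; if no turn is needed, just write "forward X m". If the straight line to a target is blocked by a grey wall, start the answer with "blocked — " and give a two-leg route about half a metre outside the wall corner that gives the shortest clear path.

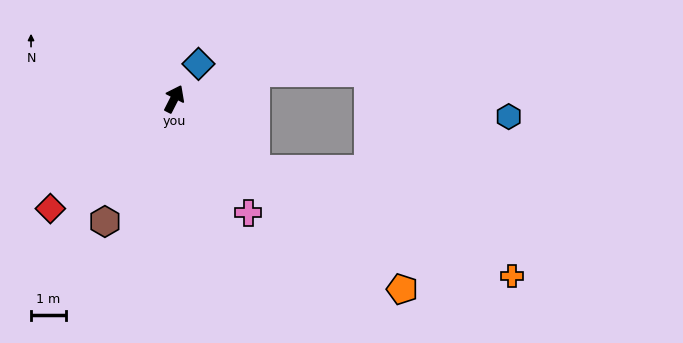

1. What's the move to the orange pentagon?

turn right 103°, forward 8.5 m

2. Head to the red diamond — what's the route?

turn left 158°, forward 4.7 m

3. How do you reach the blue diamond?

turn right 8°, forward 1.2 m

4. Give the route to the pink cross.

turn right 120°, forward 3.9 m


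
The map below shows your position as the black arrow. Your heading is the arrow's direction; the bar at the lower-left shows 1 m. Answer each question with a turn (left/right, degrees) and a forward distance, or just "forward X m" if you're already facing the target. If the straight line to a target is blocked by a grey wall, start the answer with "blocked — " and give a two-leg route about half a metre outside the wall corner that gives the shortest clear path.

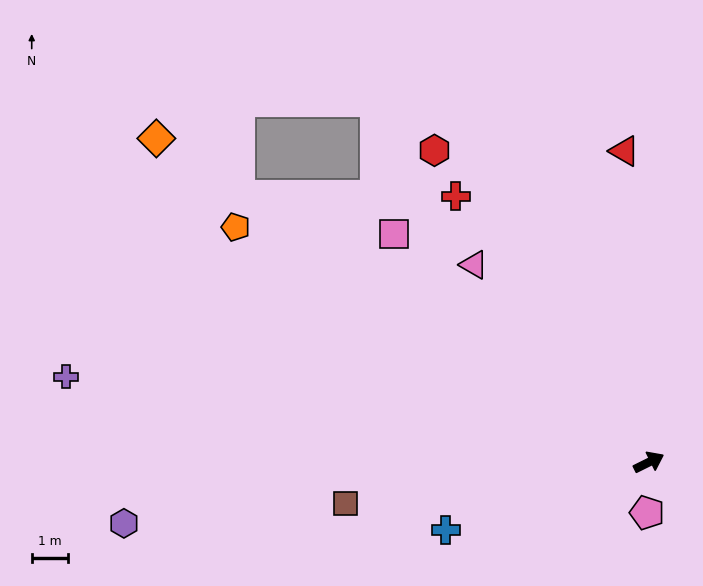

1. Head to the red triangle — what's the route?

turn left 68°, forward 8.5 m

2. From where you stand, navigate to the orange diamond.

turn left 120°, forward 16.1 m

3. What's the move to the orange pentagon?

turn left 124°, forward 13.0 m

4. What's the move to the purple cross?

turn left 145°, forward 16.1 m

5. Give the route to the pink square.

turn left 112°, forward 9.4 m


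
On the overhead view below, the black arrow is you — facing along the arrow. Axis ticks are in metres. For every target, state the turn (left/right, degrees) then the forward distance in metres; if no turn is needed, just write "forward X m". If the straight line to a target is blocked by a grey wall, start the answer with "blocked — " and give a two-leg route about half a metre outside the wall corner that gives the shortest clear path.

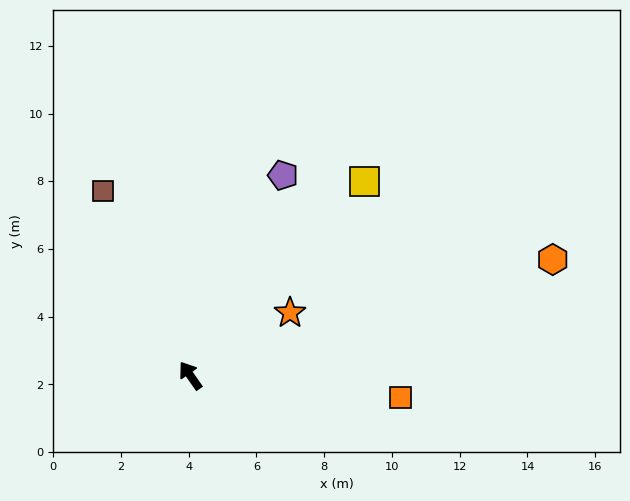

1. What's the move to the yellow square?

turn right 77°, forward 7.7 m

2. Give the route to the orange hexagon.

turn right 107°, forward 11.2 m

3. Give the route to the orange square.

turn right 131°, forward 6.2 m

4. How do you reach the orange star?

turn right 93°, forward 3.5 m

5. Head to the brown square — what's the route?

turn right 10°, forward 6.0 m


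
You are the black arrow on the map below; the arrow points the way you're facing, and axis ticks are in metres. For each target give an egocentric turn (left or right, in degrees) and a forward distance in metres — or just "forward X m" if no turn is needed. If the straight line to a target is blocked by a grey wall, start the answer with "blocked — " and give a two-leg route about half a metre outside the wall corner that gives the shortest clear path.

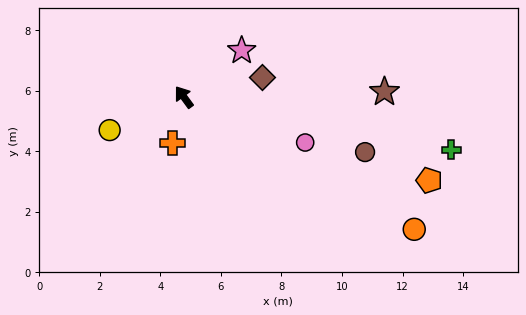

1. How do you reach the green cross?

turn right 137°, forward 9.0 m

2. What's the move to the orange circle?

turn right 156°, forward 8.8 m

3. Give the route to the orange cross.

turn left 130°, forward 1.6 m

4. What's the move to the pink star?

turn right 87°, forward 2.5 m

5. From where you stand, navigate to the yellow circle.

turn left 78°, forward 2.7 m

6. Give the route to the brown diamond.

turn right 112°, forward 2.7 m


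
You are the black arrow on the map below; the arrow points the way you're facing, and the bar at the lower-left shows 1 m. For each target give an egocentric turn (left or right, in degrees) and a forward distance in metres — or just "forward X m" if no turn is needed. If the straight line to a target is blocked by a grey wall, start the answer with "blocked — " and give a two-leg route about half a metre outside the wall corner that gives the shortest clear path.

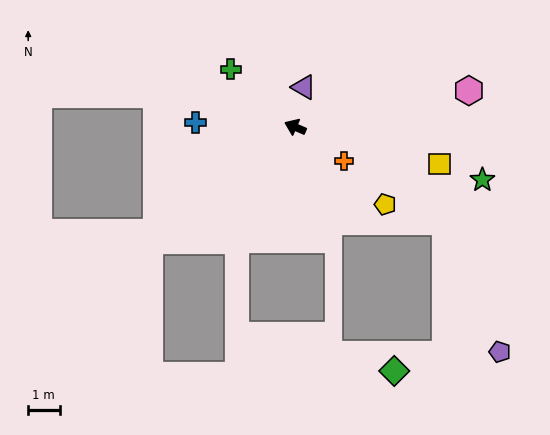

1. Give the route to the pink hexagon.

turn right 145°, forward 5.7 m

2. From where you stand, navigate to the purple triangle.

turn right 79°, forward 1.3 m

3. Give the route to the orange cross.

turn left 169°, forward 1.9 m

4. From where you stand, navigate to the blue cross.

turn left 21°, forward 3.2 m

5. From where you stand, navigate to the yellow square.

turn right 171°, forward 4.7 m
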